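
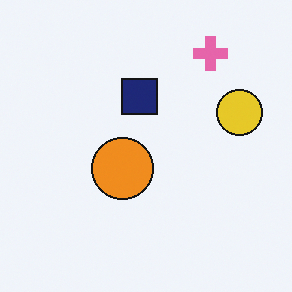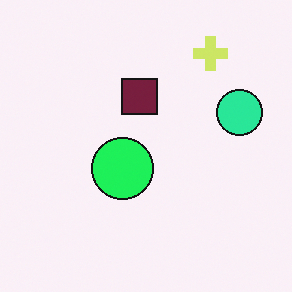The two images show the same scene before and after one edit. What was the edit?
The second image is the first hue-shifted by a moderate amount.

Every shape's color has rotated by the same amount around the hue wheel — a uniform hue shift.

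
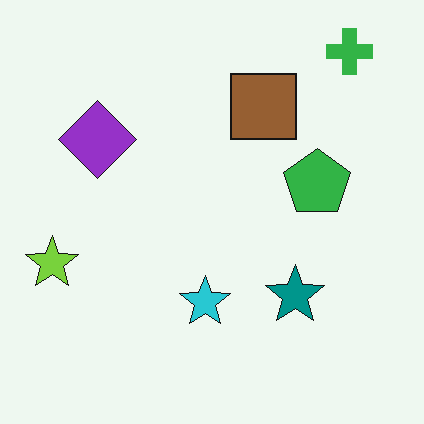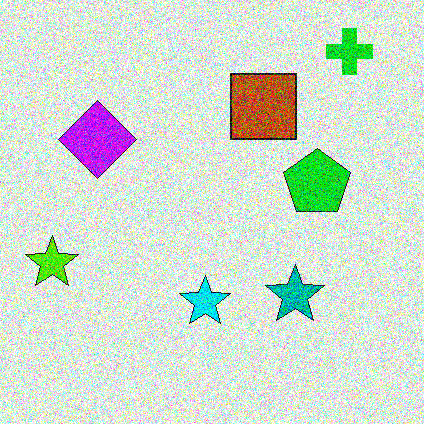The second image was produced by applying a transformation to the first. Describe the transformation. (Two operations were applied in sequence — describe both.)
The image was degraded with strong gaussian noise, then heavily oversaturated.

Random speckle covers the whole image, including the flat background. All colors are more vivid — a global saturation change.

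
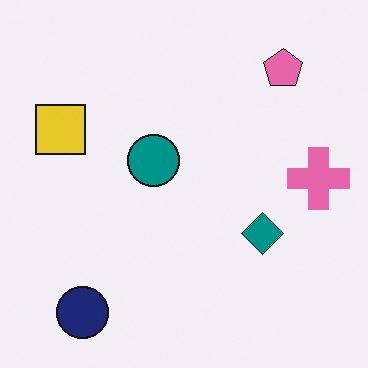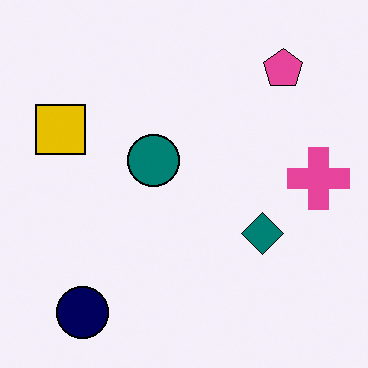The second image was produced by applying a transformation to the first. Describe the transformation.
The transformation is: given slightly increased contrast.

Tones are pushed away from mid-grey across the whole image — a global contrast change.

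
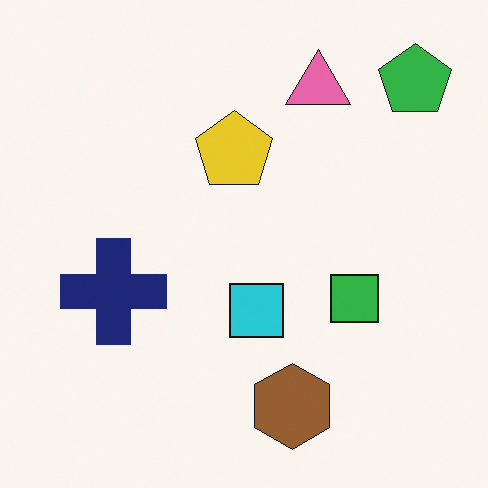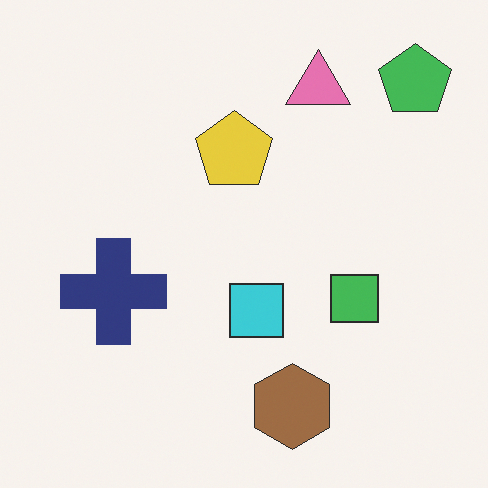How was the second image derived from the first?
The image was given slightly reduced contrast.

Tones are pushed toward mid-grey across the whole image — a global contrast change.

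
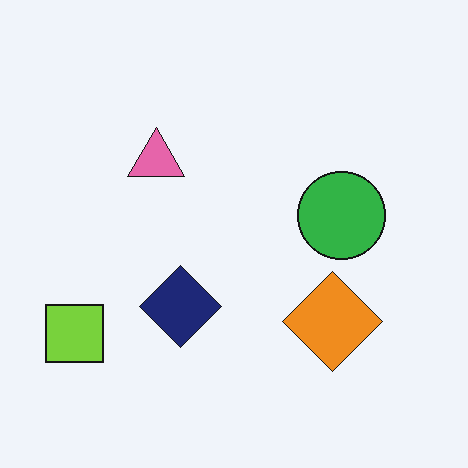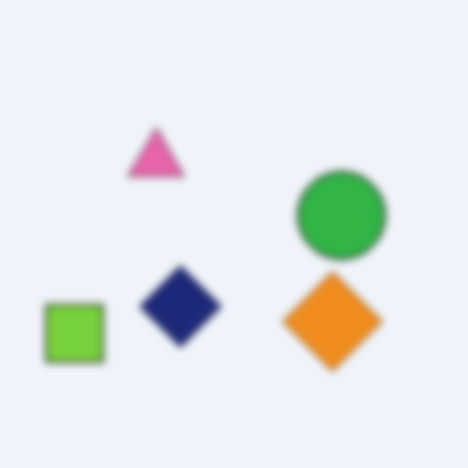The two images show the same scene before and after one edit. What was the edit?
It was moderately blurred.

Shape edges and outlines are uniformly softened across the whole image.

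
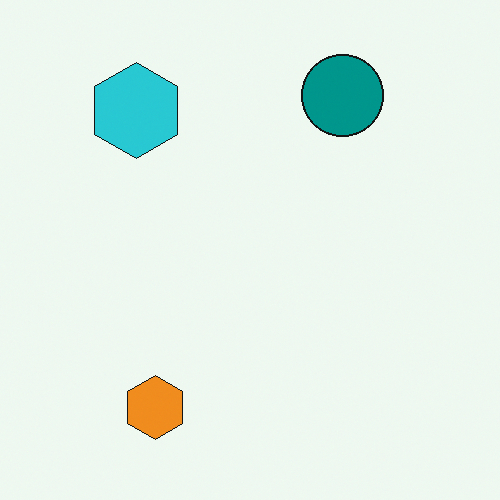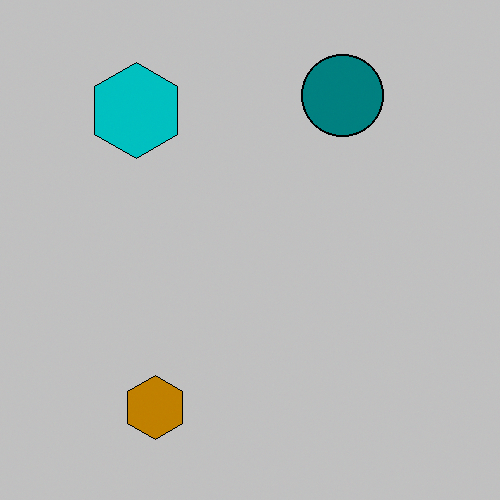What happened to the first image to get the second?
The transformation is: aggressively posterized.

Each flat color has snapped to a coarser quantized level — most visibly, the near-white background has dropped to a flat grey.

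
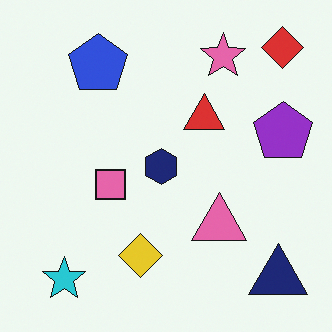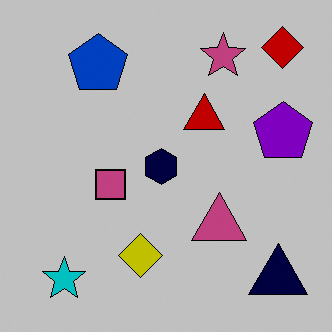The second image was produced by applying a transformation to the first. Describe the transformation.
Aggressively posterized.

Each flat color has snapped to a coarser quantized level — most visibly, the near-white background has dropped to a flat grey.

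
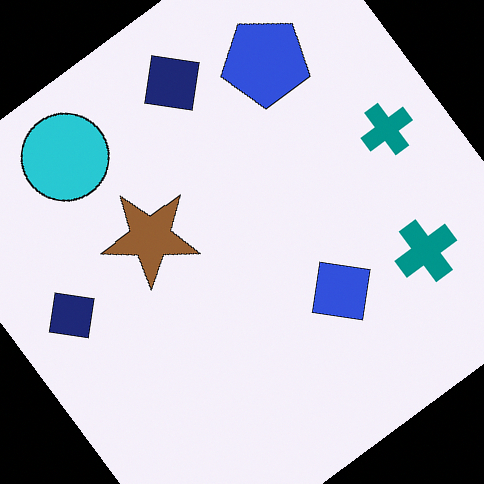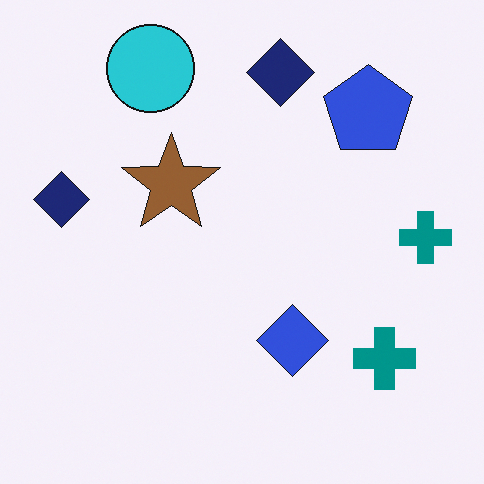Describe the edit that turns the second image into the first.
It was rotated counter-clockwise by a large amount — several tens of degrees.

Every shape is tilted by the same angle and the image corners show triangular fill wedges — a whole-image rotation by a non-right angle.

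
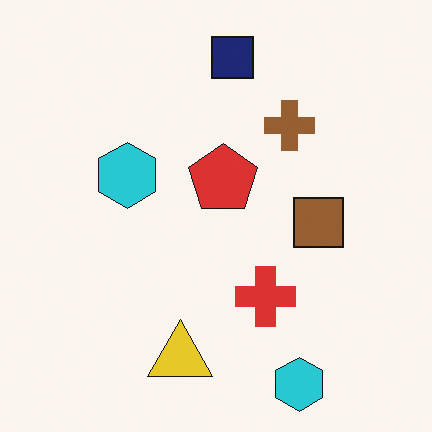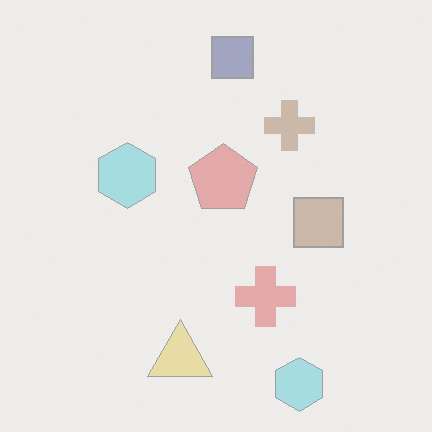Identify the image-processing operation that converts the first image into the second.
It was washed out (contrast reduced).

Tones are pushed toward mid-grey across the whole image — a global contrast change.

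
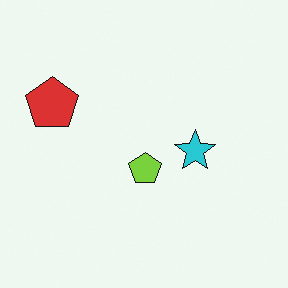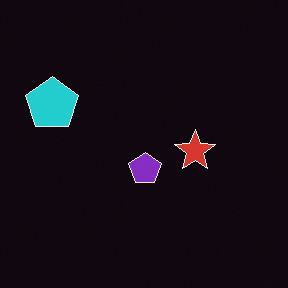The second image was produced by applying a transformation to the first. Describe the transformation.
The second image is the first color-inverted (negative).

The light background has become dark and every shape's color is its complement — a photographic negative.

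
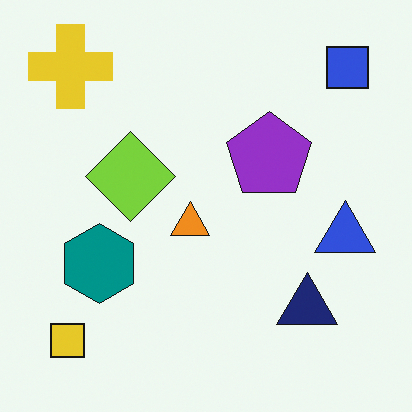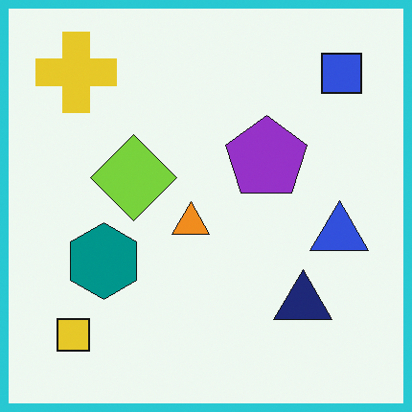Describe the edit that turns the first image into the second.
It was framed with a cyan border.

A solid cyan frame runs around the edge of the second image, with the content slightly shrunk inside it.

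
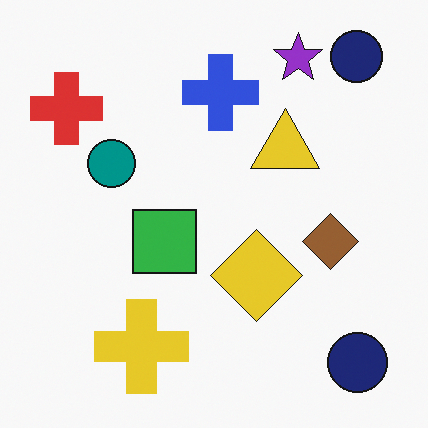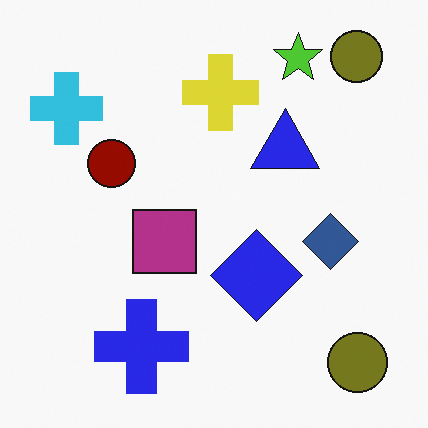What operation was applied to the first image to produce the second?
The second image is the first hue-shifted through roughly half the color wheel.

Every shape's color has rotated by the same amount around the hue wheel — a uniform hue shift.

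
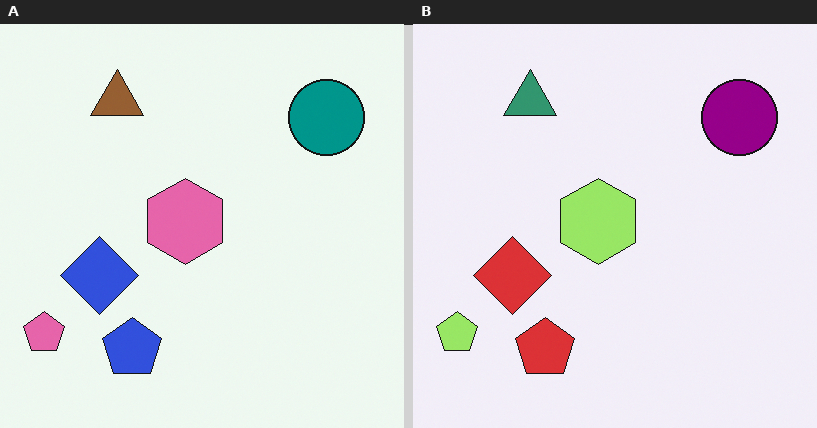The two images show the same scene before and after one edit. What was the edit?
Hue-shifted by a moderate amount.

Every shape's color has rotated by the same amount around the hue wheel — a uniform hue shift.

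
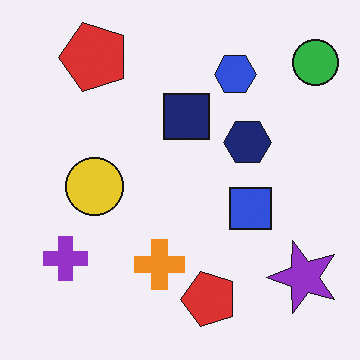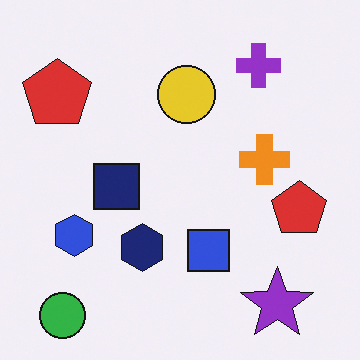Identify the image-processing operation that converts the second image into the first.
The first image is the second transposed (reflected across the top-left ↔ bottom-right diagonal).

Shapes have swapped their row and column positions — what was in the top-right is now in the bottom-left — a diagonal reflection.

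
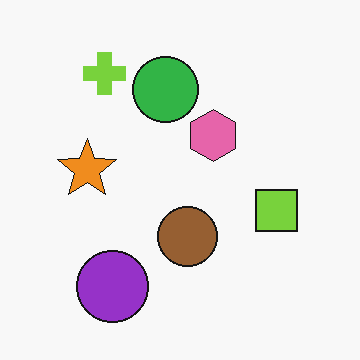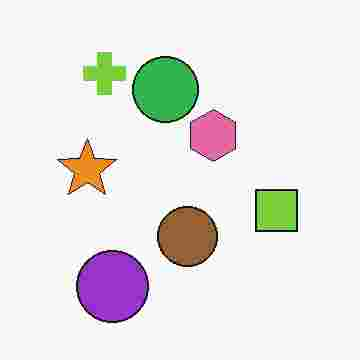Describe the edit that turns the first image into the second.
This is the original image heavily JPEG-compressed with obvious blocking artifacts.

Blocky 8×8 compression artifacts appear around shape edges and the flat background shows ringing — characteristic JPEG degradation.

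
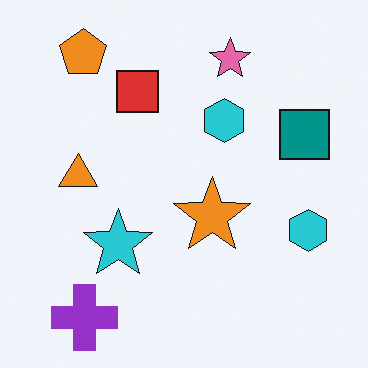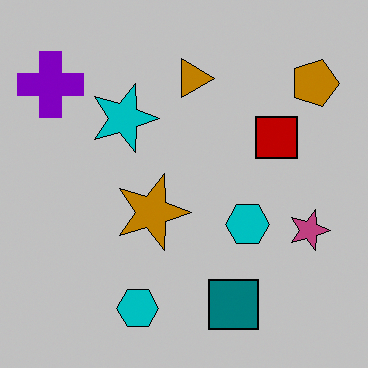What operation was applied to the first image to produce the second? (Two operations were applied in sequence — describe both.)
The image was aggressively posterized, then rotated 90° clockwise.

Each flat color has snapped to a coarser quantized level — most visibly, the near-white background has dropped to a flat grey. The purple cross sits in the bottom-left of the first image and the top-left of the second — consistent with a whole-image 90° clockwise rotation.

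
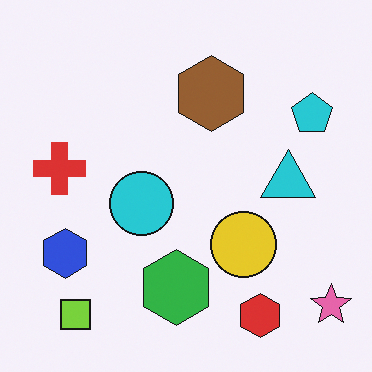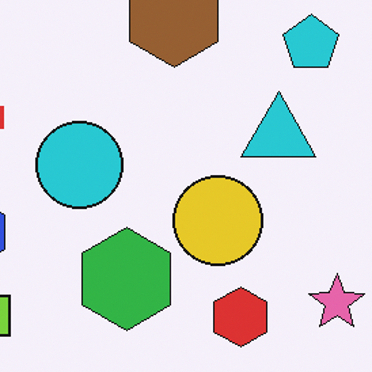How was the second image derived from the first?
It was cropped slightly and scaled back up.

The visible shapes are larger and the field of view is narrower; shapes near the original edges may be partly or wholly outside the frame — a crop-and-rescale.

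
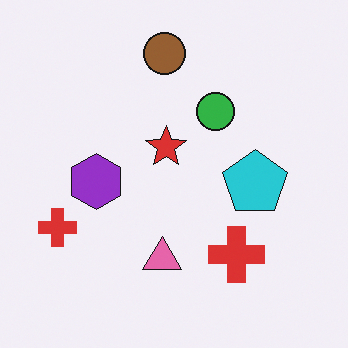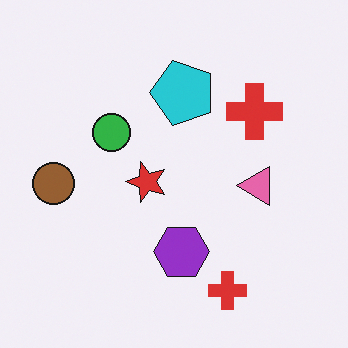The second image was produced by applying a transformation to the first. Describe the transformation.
The second image is the first rotated 90° counter-clockwise.

The brown circle sits in the top of the first image and the left of the second — consistent with a whole-image 90° counter-clockwise rotation.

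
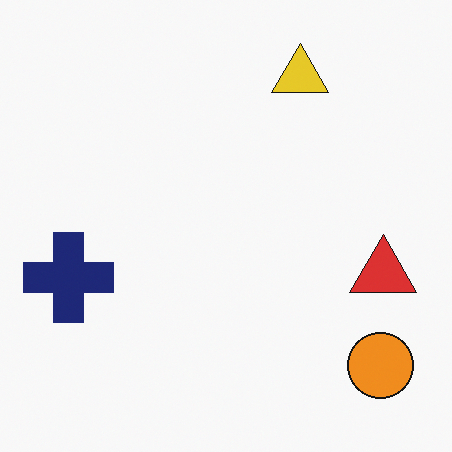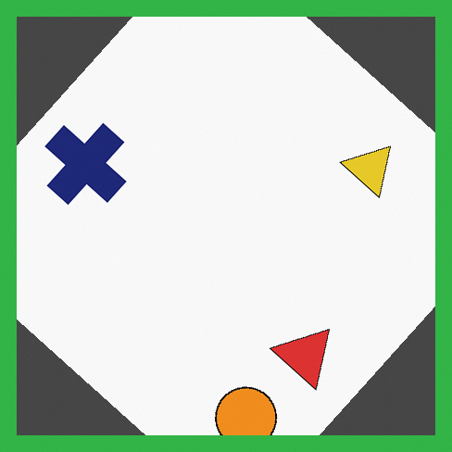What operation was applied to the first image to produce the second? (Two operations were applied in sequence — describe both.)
It was rotated clockwise by a large amount — several tens of degrees, then framed with a green border.

Every shape is tilted by the same angle and the image corners show triangular fill wedges — a whole-image rotation by a non-right angle. A solid green frame runs around the edge of the second image, with the content slightly shrunk inside it.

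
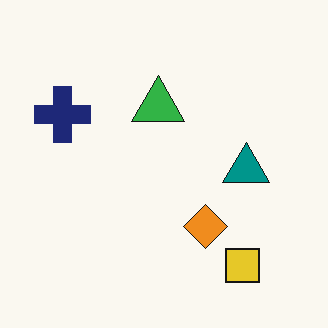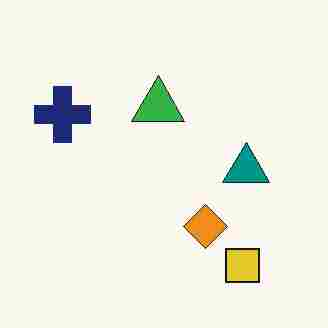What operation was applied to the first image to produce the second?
Heavily JPEG-compressed with obvious blocking artifacts.

Blocky 8×8 compression artifacts appear around shape edges and the flat background shows ringing — characteristic JPEG degradation.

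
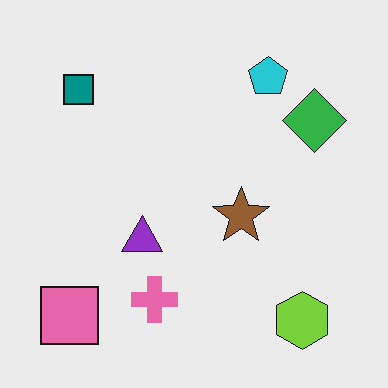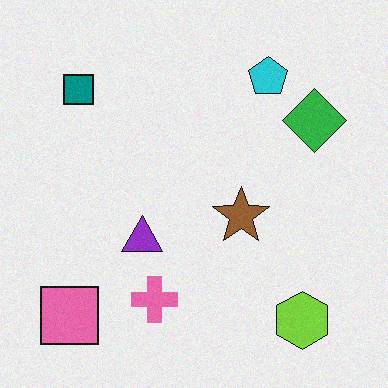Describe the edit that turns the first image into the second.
Degraded with a light layer of grain.

Random speckle covers the whole image, including the flat background.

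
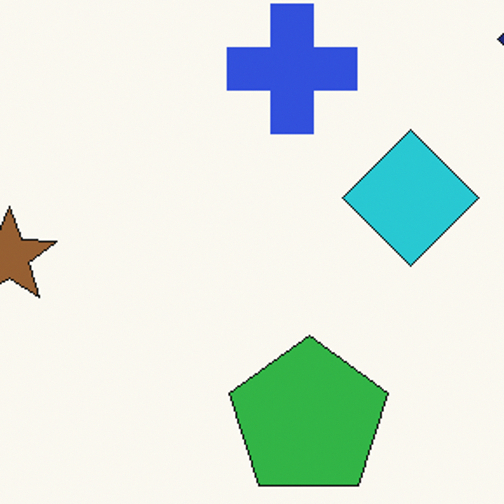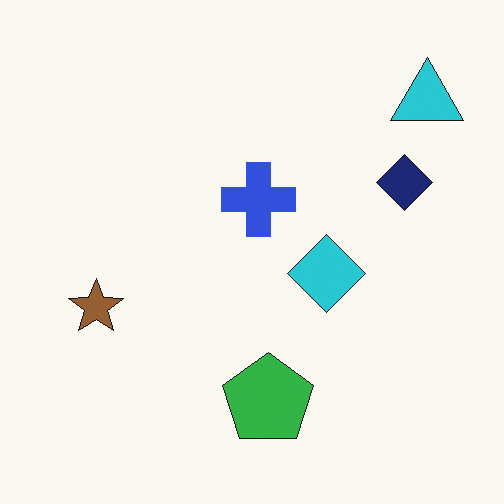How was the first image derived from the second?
Cropped tightly and scaled back up.

The visible shapes are larger and the field of view is narrower; shapes near the original edges may be partly or wholly outside the frame — a crop-and-rescale.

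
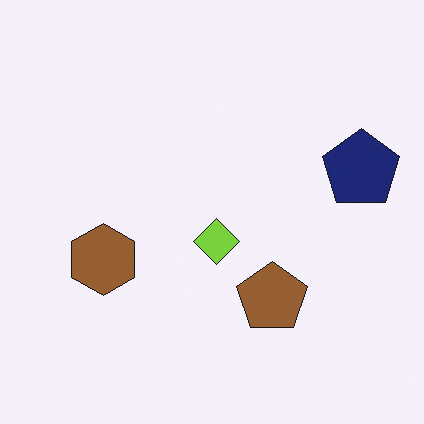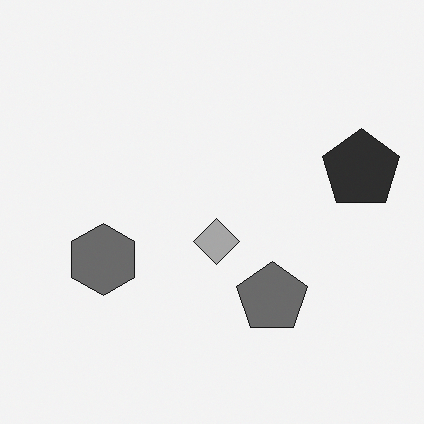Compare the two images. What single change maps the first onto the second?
This is the original image converted to grayscale.

All color is removed — every shape is now a shade of grey.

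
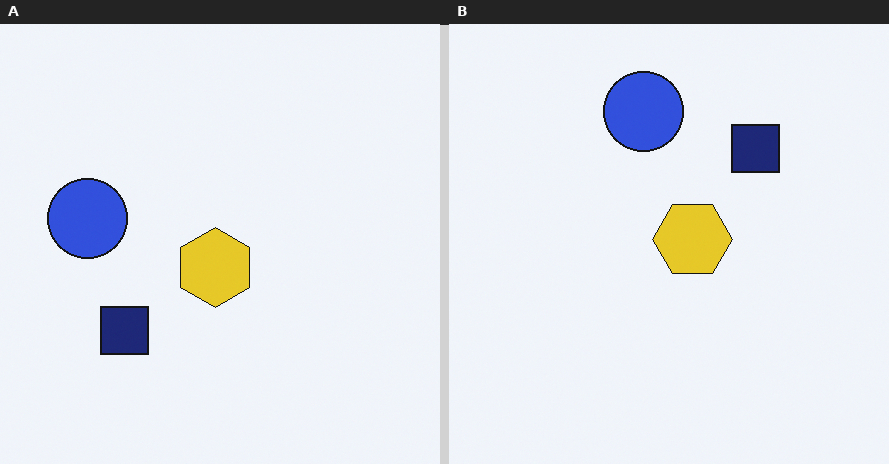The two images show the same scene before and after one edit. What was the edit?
The transformation is: transposed (reflected across the top-left ↔ bottom-right diagonal).

Shapes have swapped their row and column positions — what was in the top-right is now in the bottom-left — a diagonal reflection.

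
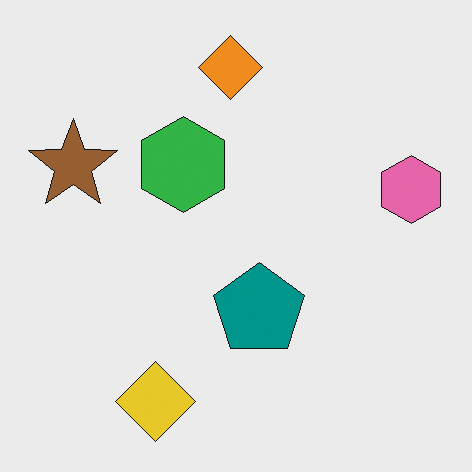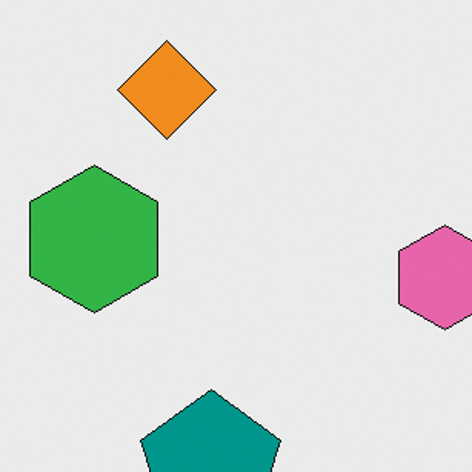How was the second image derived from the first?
Cropped slightly and scaled back up.

The visible shapes are larger and the field of view is narrower; shapes near the original edges may be partly or wholly outside the frame — a crop-and-rescale.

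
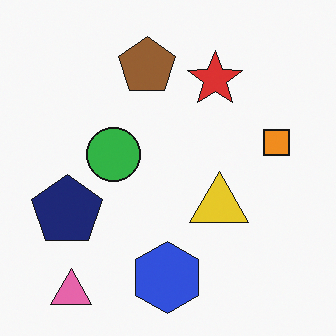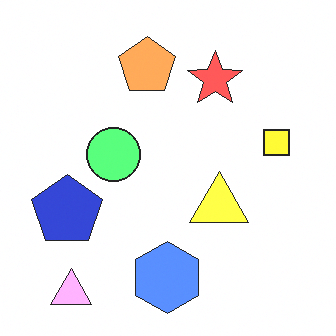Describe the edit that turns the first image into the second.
It was substantially brightened.

Every pixel — background and shapes alike — is uniformly brightened.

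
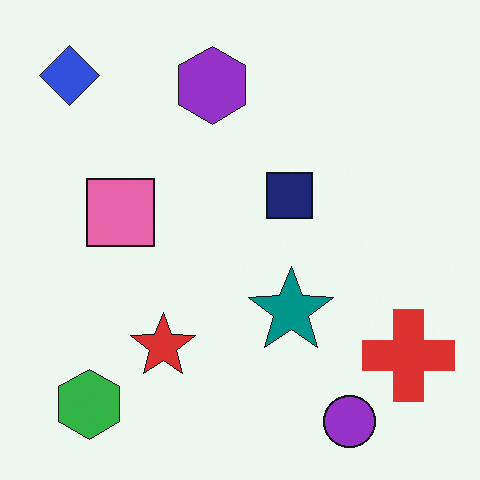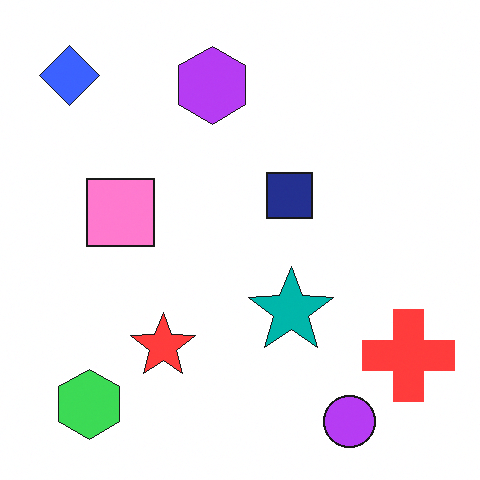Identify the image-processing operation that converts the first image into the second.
The image was brightened a little.

Every pixel — background and shapes alike — is uniformly brightened.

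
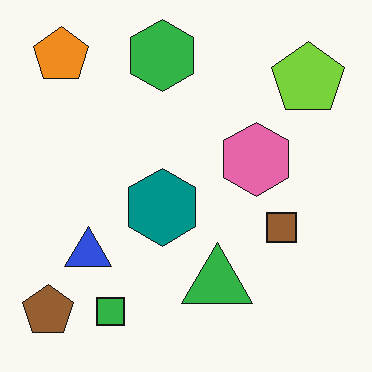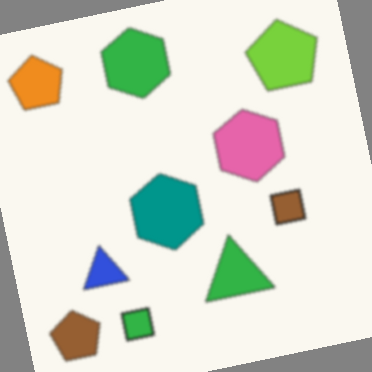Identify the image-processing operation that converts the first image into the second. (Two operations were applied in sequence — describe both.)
The second image is the first slightly softened, then rotated counter-clockwise by a slight angle.

Shape edges and outlines are uniformly softened across the whole image. Every shape is tilted by the same angle and the image corners show triangular fill wedges — a whole-image rotation by a non-right angle.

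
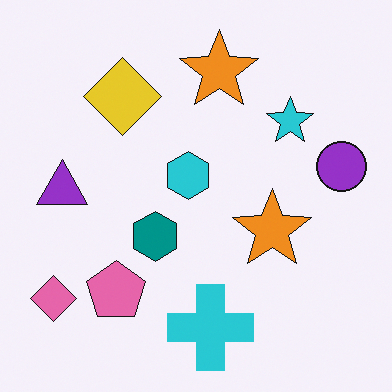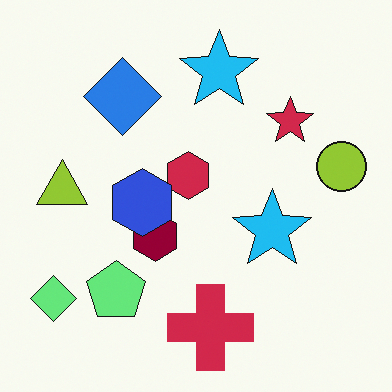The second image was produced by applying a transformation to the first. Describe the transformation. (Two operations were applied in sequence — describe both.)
It was hue-shifted through roughly half the color wheel, then overlaid with an additional blue hexagon.

Every shape's color has rotated by the same amount around the hue wheel — a uniform hue shift. A blue hexagon appears in the second image that is absent from the first.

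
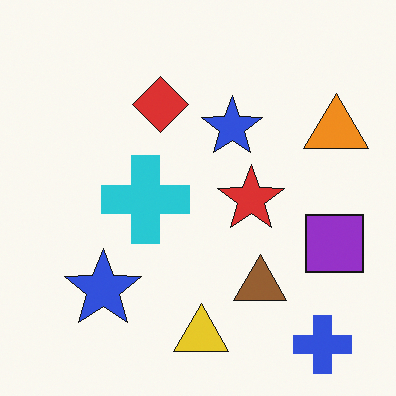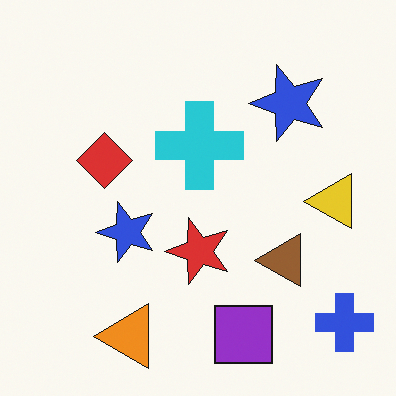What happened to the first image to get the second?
The image was transposed (reflected across the top-left ↔ bottom-right diagonal).

Shapes have swapped their row and column positions — what was in the top-right is now in the bottom-left — a diagonal reflection.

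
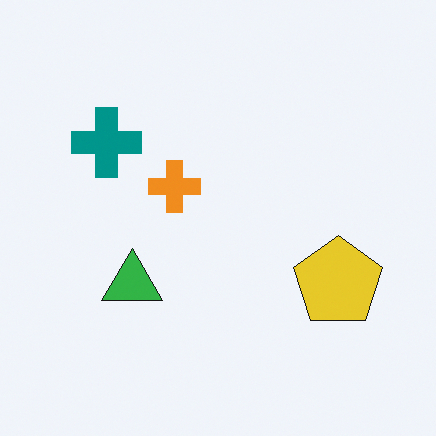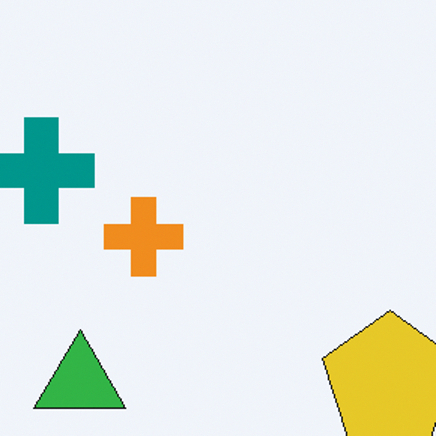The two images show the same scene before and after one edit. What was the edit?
Cropped slightly and scaled back up.

The visible shapes are larger and the field of view is narrower; shapes near the original edges may be partly or wholly outside the frame — a crop-and-rescale.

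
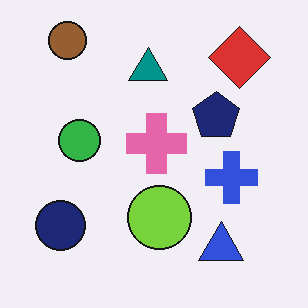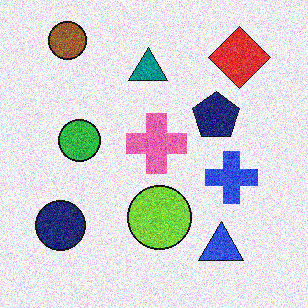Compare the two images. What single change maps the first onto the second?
The second image is the first degraded with moderate additive noise.

Random speckle covers the whole image, including the flat background.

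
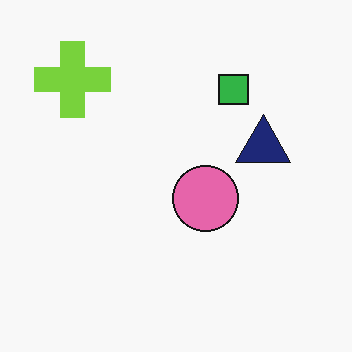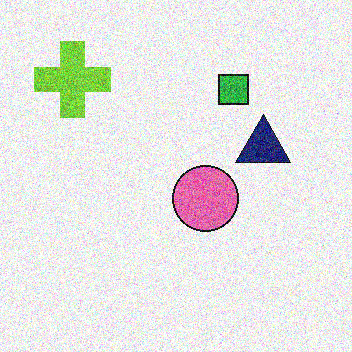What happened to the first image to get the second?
This is the original image degraded with a thick layer of grain.

Random speckle covers the whole image, including the flat background.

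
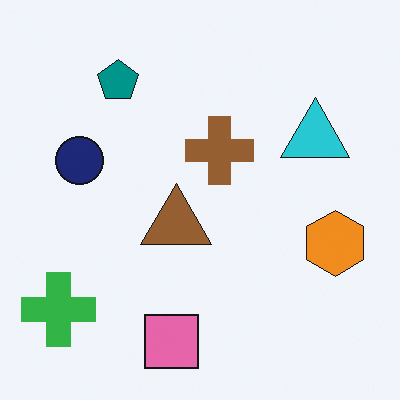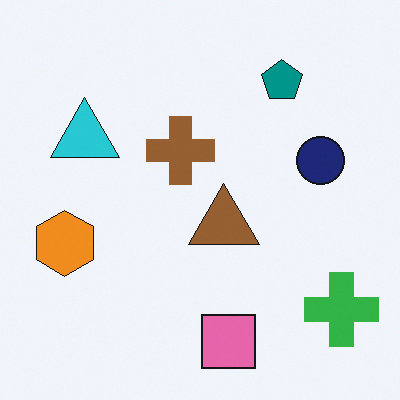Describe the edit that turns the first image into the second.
This is the original image flipped horizontally (left ↔ right).

The green cross is in the bottom-left of the first image and the bottom-right of the second — shapes on opposite sides of the vertical midline have swapped in a mirror flip.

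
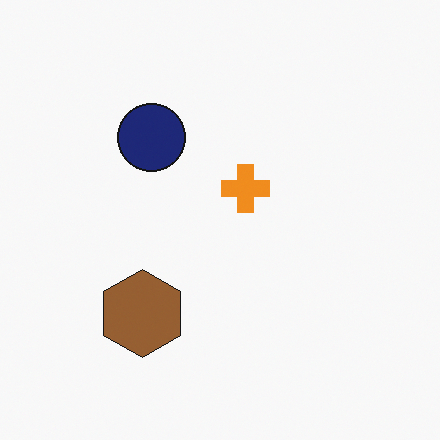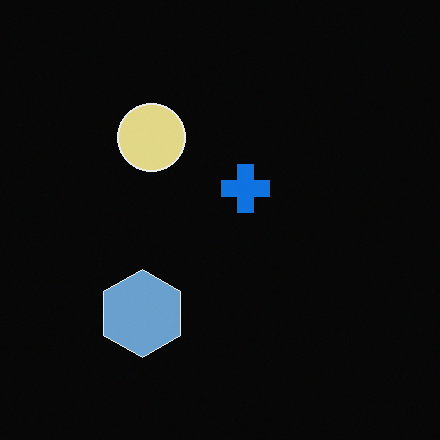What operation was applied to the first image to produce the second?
Color-inverted (negative).

The light background has become dark and every shape's color is its complement — a photographic negative.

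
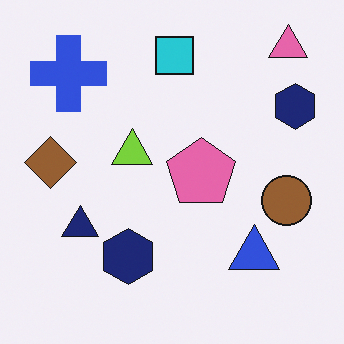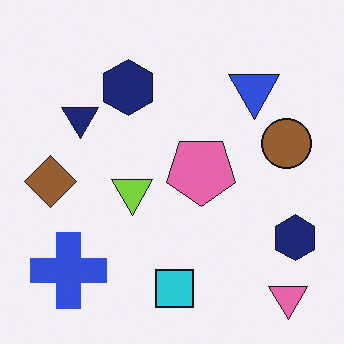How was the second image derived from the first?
It was flipped vertically (top ↔ bottom).

The pink triangle is in the top-right of the first image and the bottom-right of the second — shapes on opposite sides of the horizontal midline have swapped in a mirror flip.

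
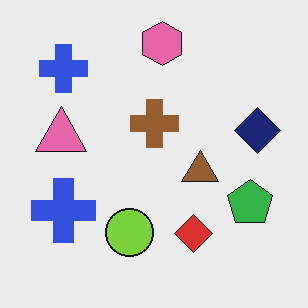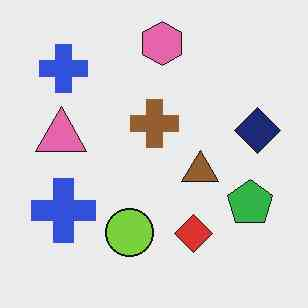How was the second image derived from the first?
JPEG-compressed with visible artifacts.

Blocky 8×8 compression artifacts appear around shape edges and the flat background shows ringing — characteristic JPEG degradation.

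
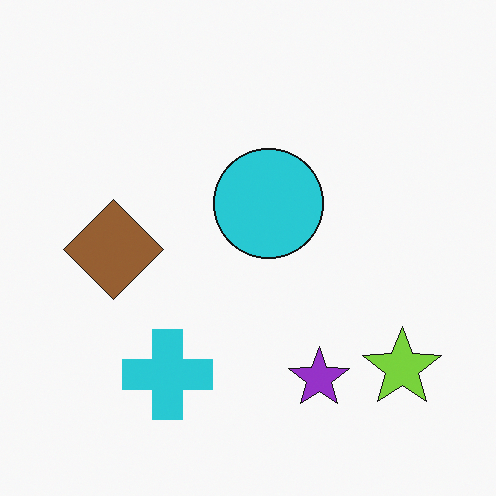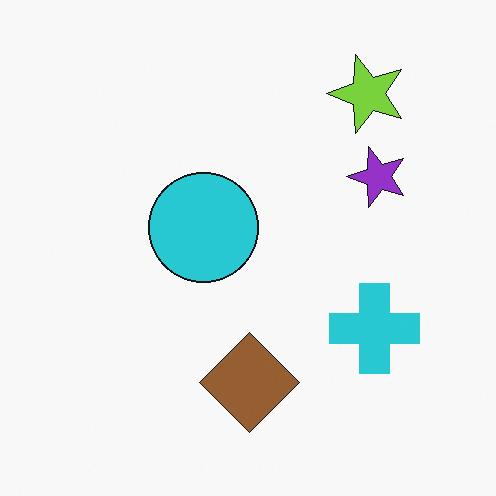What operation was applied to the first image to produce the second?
The second image is the first rotated 90° counter-clockwise.

The lime star sits in the bottom-right of the first image and the top-right of the second — consistent with a whole-image 90° counter-clockwise rotation.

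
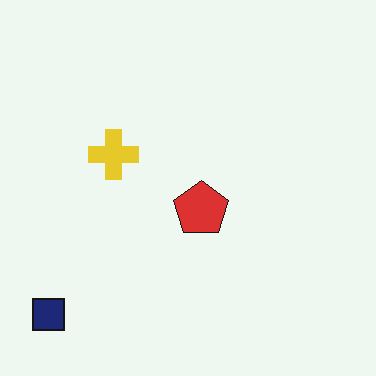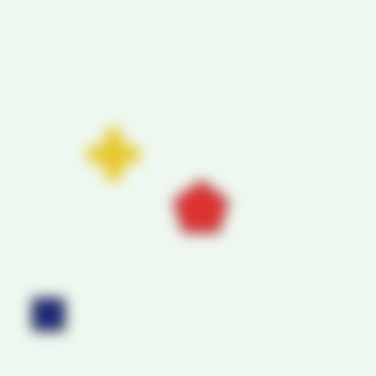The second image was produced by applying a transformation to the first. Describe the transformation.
This is the original image strongly gaussian-blurred.

Shape edges and outlines are uniformly softened across the whole image.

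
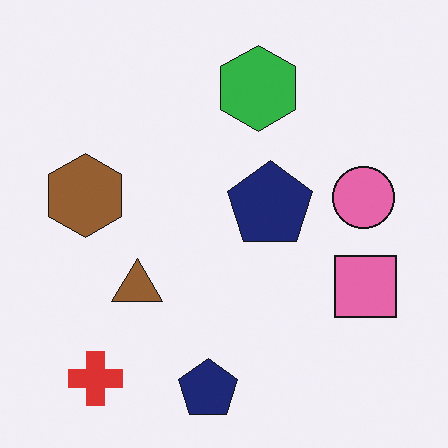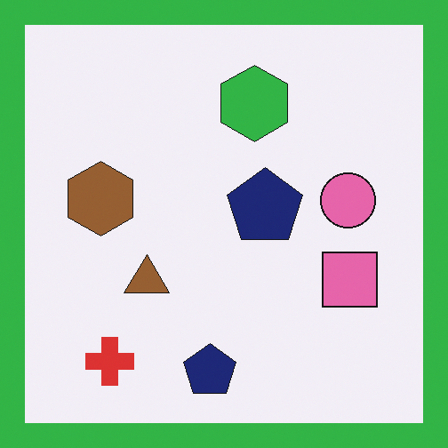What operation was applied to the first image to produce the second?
It was framed with a green border.

A solid green frame runs around the edge of the second image, with the content slightly shrunk inside it.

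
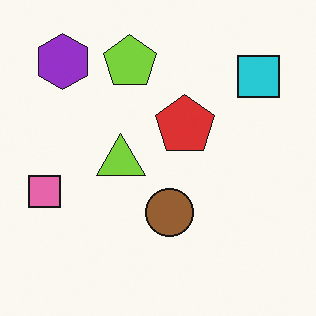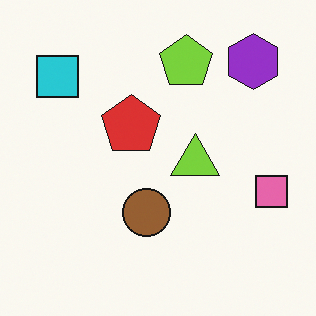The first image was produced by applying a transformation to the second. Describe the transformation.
It was flipped horizontally (left ↔ right).

The pink square is in the right of the second image and the left of the first — shapes on opposite sides of the vertical midline have swapped in a mirror flip.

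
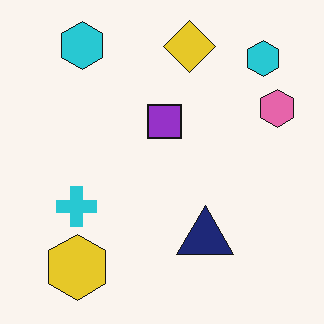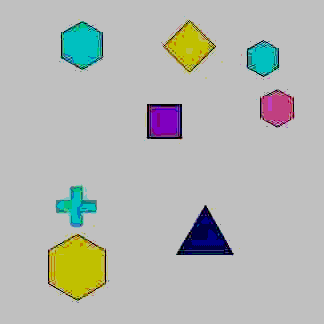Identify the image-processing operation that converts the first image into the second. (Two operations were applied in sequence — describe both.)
The image was degraded with heavy JPEG compression, then aggressively posterized.

Blocky 8×8 compression artifacts appear around shape edges and the flat background shows ringing — characteristic JPEG degradation. Each flat color has snapped to a coarser quantized level — most visibly, the near-white background has dropped to a flat grey.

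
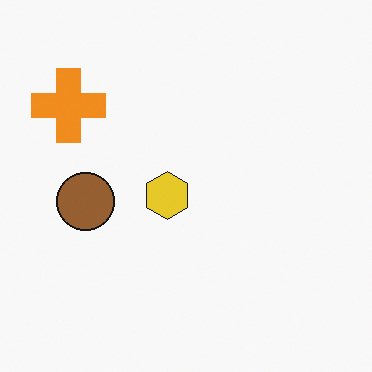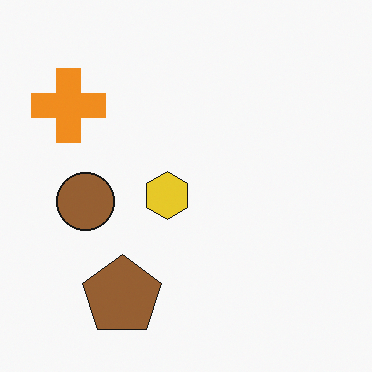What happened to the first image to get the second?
The image was overlaid with an additional brown pentagon.

A brown pentagon appears in the second image that is absent from the first.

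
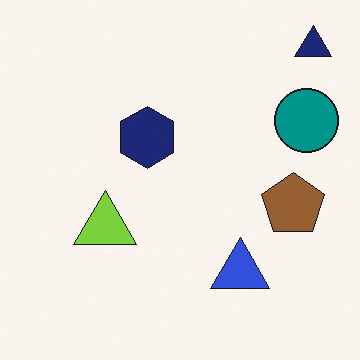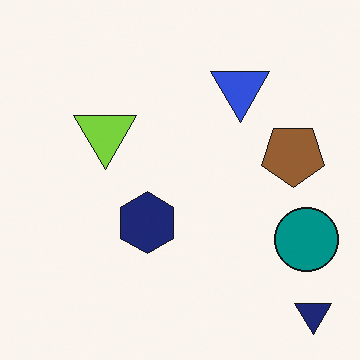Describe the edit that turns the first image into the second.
The transformation is: flipped vertically (top ↔ bottom).

The navy triangle is in the top-right of the first image and the bottom-right of the second — shapes on opposite sides of the horizontal midline have swapped in a mirror flip.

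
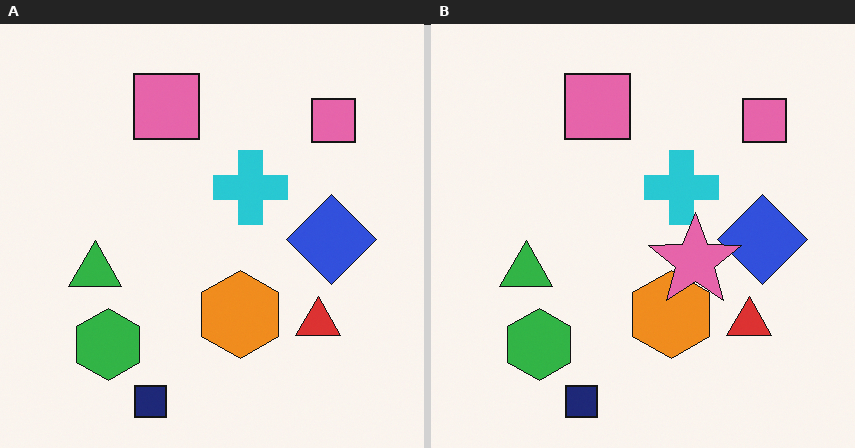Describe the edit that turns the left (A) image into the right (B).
The transformation is: overlaid with an additional pink star.

A pink star appears in the right (B) image that is absent from the left (A).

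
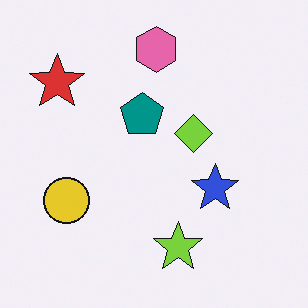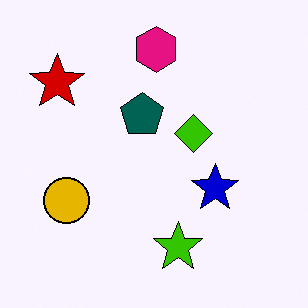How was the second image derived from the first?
The transformation is: boosted in contrast.

Tones are pushed away from mid-grey across the whole image — a global contrast change.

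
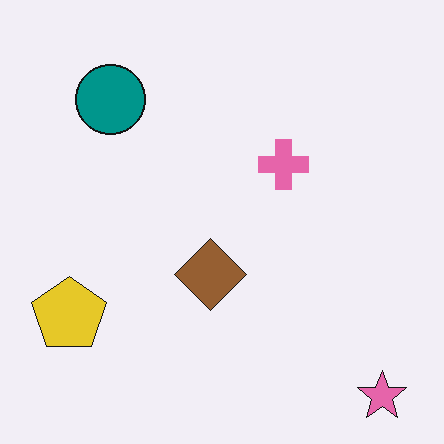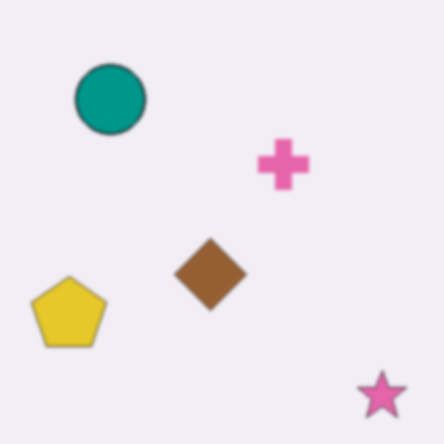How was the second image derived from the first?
The second image is the first given a subtle gaussian blur.

Shape edges and outlines are uniformly softened across the whole image.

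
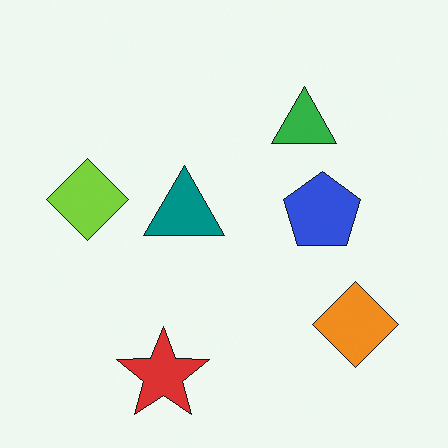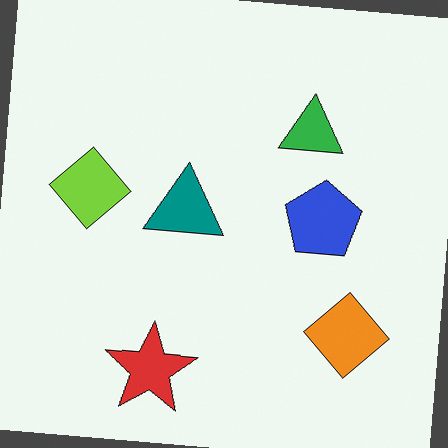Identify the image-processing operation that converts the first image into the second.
The image was rotated clockwise by a small amount.

Every shape is tilted by the same angle and the image corners show triangular fill wedges — a whole-image rotation by a non-right angle.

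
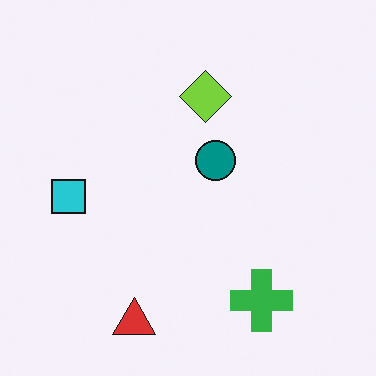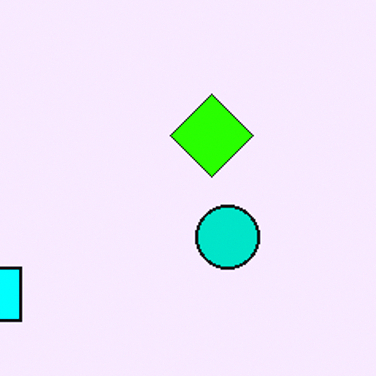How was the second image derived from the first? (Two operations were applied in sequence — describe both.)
The transformation is: cropped slightly and scaled back up, then heavily oversaturated.

The visible shapes are larger and the field of view is narrower; shapes near the original edges may be partly or wholly outside the frame — a crop-and-rescale. All colors are more vivid — a global saturation change.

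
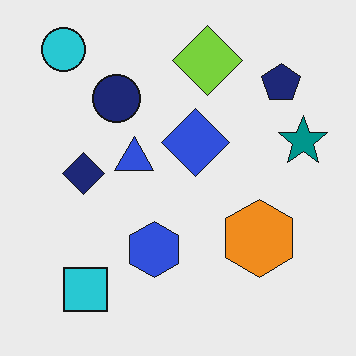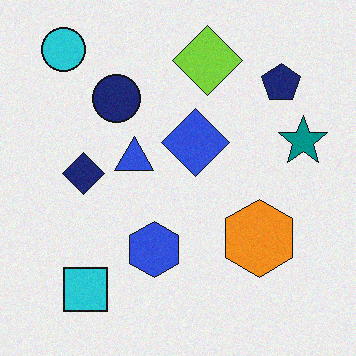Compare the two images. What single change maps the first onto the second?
The image was degraded with subtle gaussian noise.

Random speckle covers the whole image, including the flat background.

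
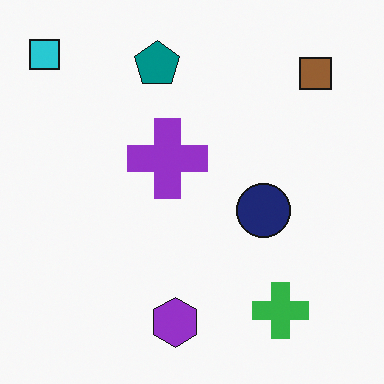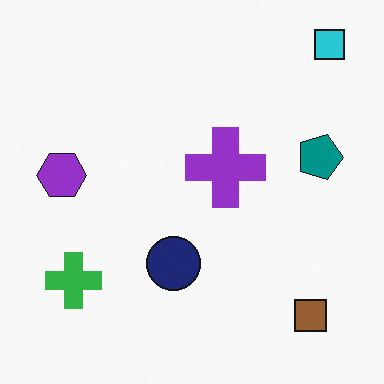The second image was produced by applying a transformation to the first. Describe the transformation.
The transformation is: rotated 90° clockwise.

The cyan square sits in the top-left of the first image and the top-right of the second — consistent with a whole-image 90° clockwise rotation.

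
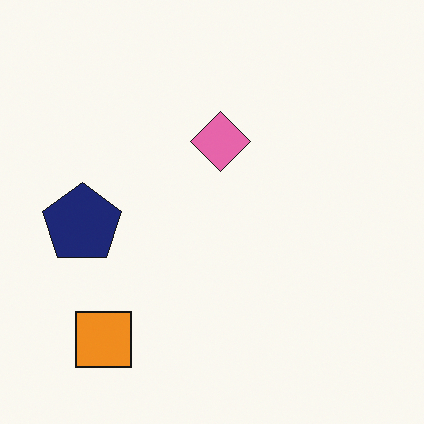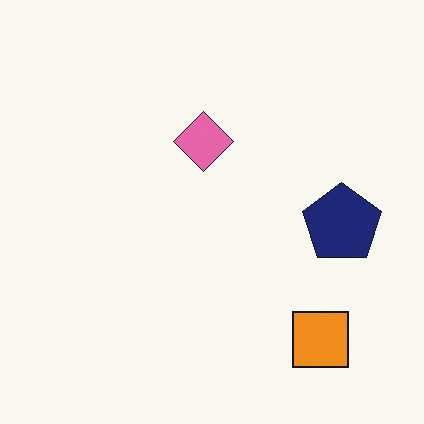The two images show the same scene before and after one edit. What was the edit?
The second image is the first flipped horizontally (left ↔ right).

The navy pentagon is in the left of the first image and the right of the second — shapes on opposite sides of the vertical midline have swapped in a mirror flip.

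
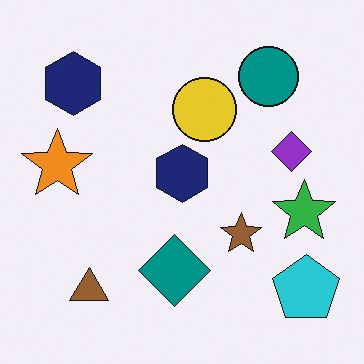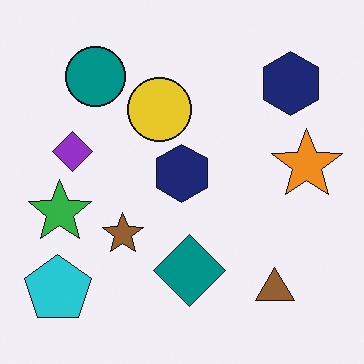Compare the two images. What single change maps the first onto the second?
It was flipped horizontally (left ↔ right).

The orange star is in the left of the first image and the right of the second — shapes on opposite sides of the vertical midline have swapped in a mirror flip.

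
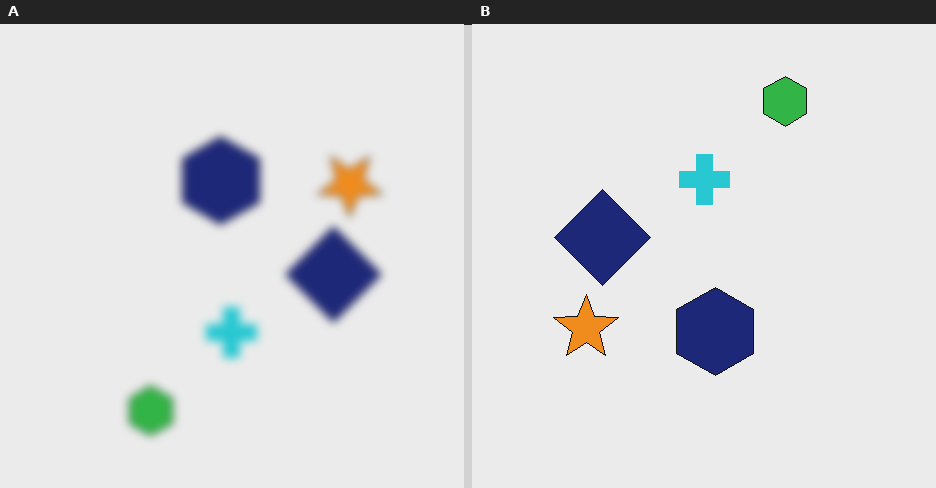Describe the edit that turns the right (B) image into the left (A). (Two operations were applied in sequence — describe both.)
Rotated 180°, then noticeably gaussian-blurred.

The green hexagon sits in the top-right of the right (B) image and the bottom-left of the left (A) — consistent with a whole-image 180° rotation. Shape edges and outlines are uniformly softened across the whole image.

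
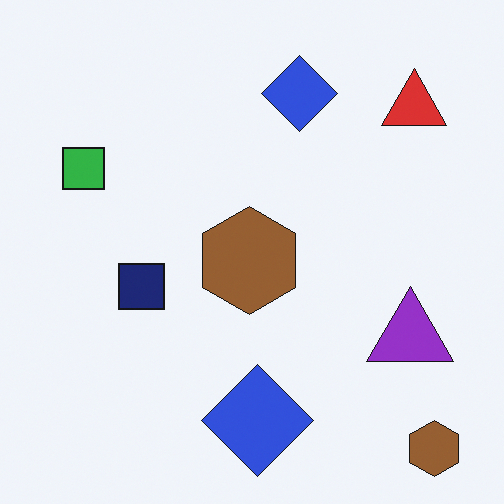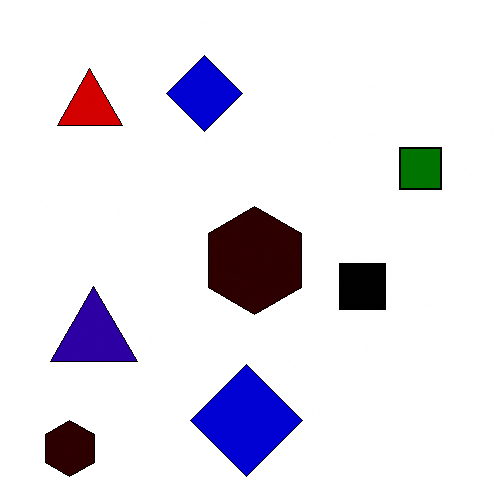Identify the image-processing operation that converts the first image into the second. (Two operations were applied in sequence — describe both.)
The image was given much higher contrast, then flipped horizontally (left ↔ right).

Tones are pushed away from mid-grey across the whole image — a global contrast change. The green square is in the left of the first image and the right of the second — shapes on opposite sides of the vertical midline have swapped in a mirror flip.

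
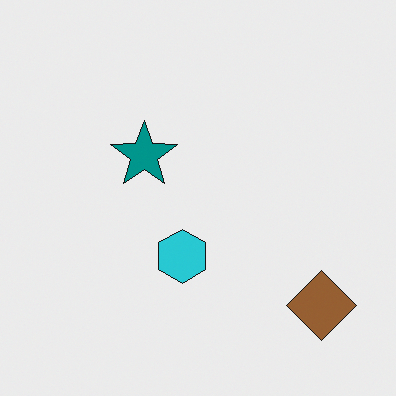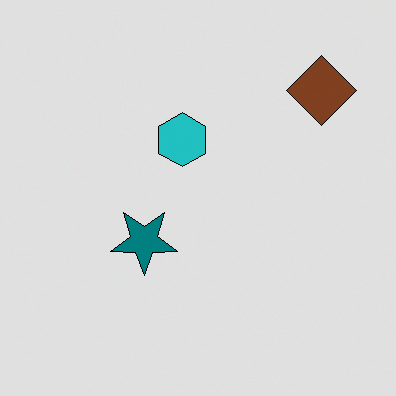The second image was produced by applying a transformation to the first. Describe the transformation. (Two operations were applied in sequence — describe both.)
The image was flipped vertically (top ↔ bottom), then moderately posterized.

The brown diamond is in the bottom-right of the first image and the top-right of the second — shapes on opposite sides of the horizontal midline have swapped in a mirror flip. Each flat color has snapped to a coarser quantized level — most visibly, the near-white background has dropped to a flat grey.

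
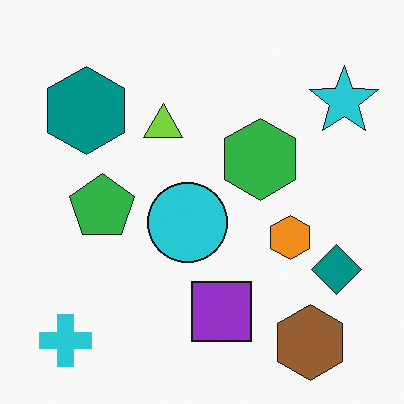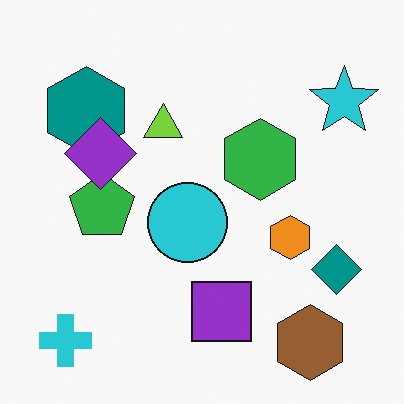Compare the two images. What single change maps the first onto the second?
The image was overlaid with an additional purple diamond.

A purple diamond appears in the second image that is absent from the first.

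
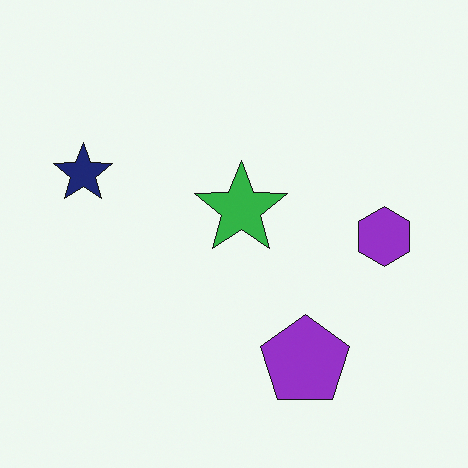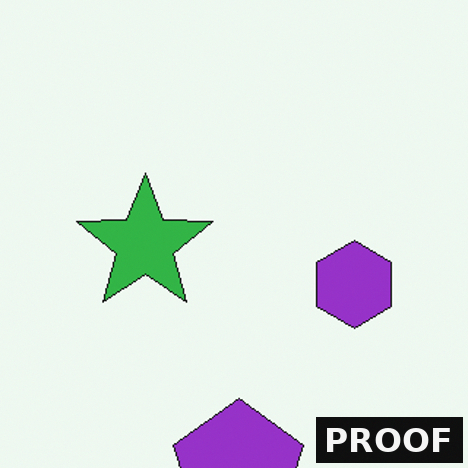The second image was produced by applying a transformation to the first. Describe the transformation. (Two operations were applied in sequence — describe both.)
It was cropped to a modestly smaller region and rescaled, then watermarked with the text "PROOF" in the lower-right corner.

The visible shapes are larger and the field of view is narrower; shapes near the original edges may be partly or wholly outside the frame — a crop-and-rescale. A dark label reading "PROOF" appears in the lower-right corner.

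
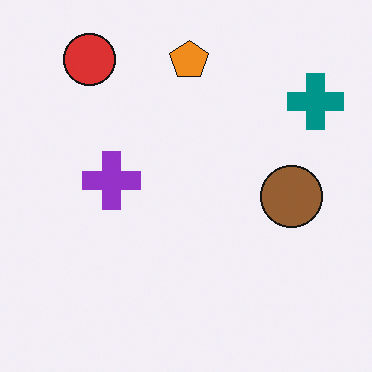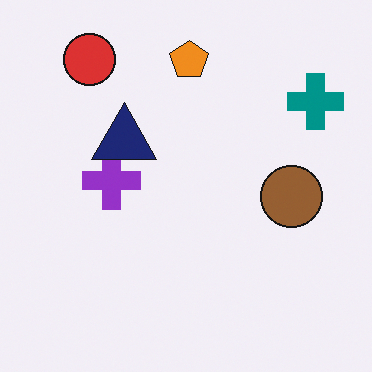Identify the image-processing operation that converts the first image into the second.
The second image is the first overlaid with an additional navy triangle.

A navy triangle appears in the second image that is absent from the first.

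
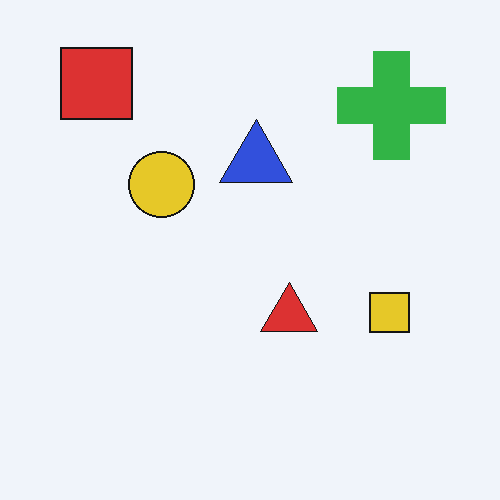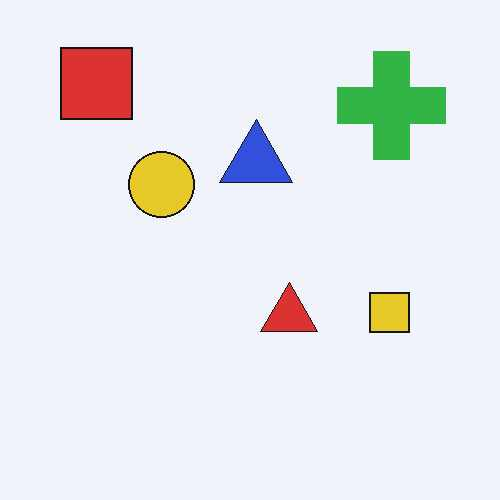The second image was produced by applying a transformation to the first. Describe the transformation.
The second image is the first given moderate JPEG compression.

Blocky 8×8 compression artifacts appear around shape edges and the flat background shows ringing — characteristic JPEG degradation.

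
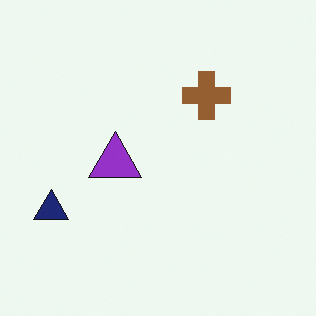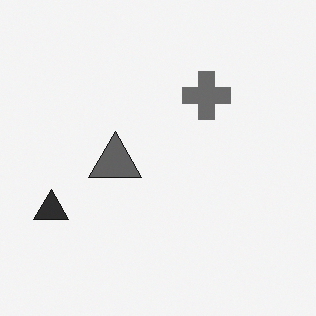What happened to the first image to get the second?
The second image is the first converted to grayscale.

All color is removed — every shape is now a shade of grey.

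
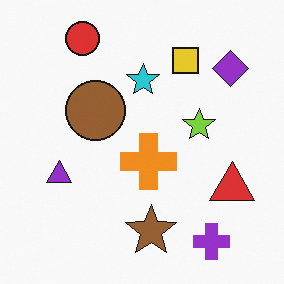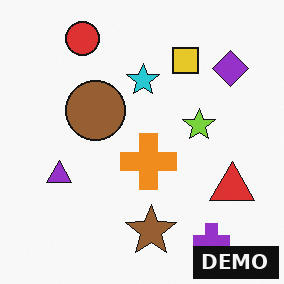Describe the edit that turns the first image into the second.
It was watermarked with the text "DEMO" in the lower-right corner.

A dark label reading "DEMO" appears in the lower-right corner.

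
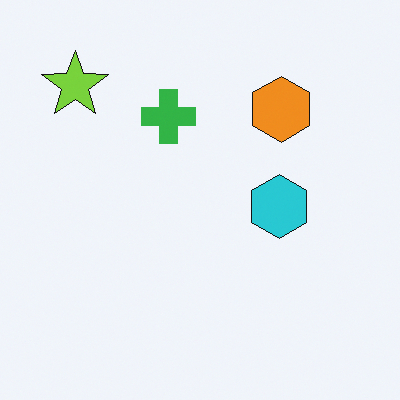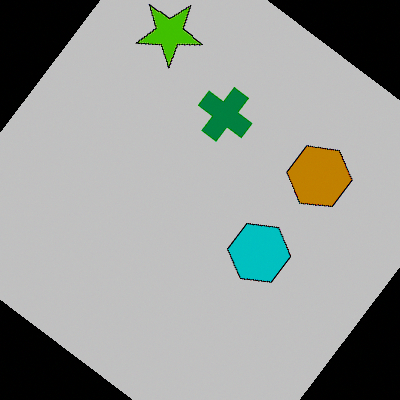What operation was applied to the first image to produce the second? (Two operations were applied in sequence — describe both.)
The second image is the first rotated clockwise by a large amount — several tens of degrees, then heavily posterized to just a handful of flat colors.

Every shape is tilted by the same angle and the image corners show triangular fill wedges — a whole-image rotation by a non-right angle. Each flat color has snapped to a coarser quantized level — most visibly, the near-white background has dropped to a flat grey.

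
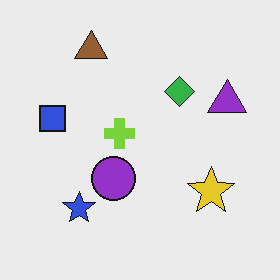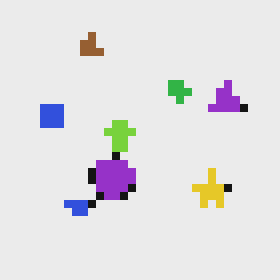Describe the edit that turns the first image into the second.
The second image is the first pixelated into visible square blocks.

Shapes are reduced to large square blocks; fine edges and outlines are lost — a downscale-then-upscale (mosaic) effect.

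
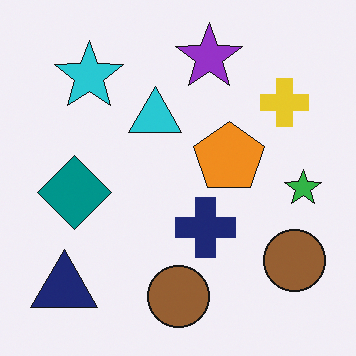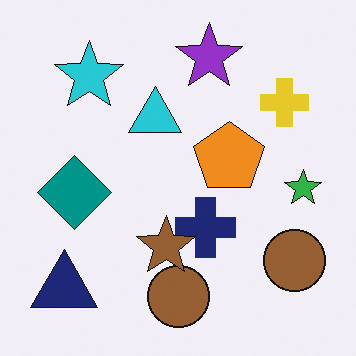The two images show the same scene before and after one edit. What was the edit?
The second image is the first overlaid with an additional brown star.

A brown star appears in the second image that is absent from the first.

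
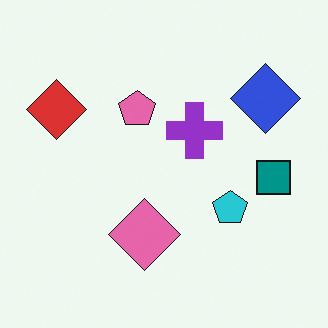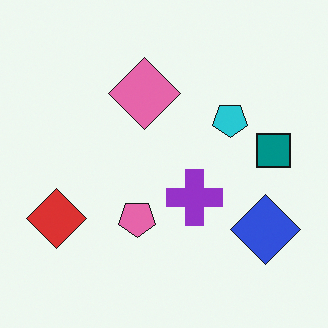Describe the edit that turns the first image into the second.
It was flipped vertically (top ↔ bottom).

The pink diamond is in the bottom of the first image and the top of the second — shapes on opposite sides of the horizontal midline have swapped in a mirror flip.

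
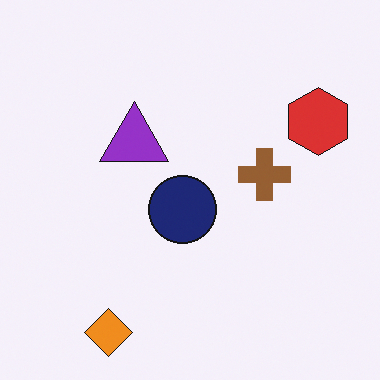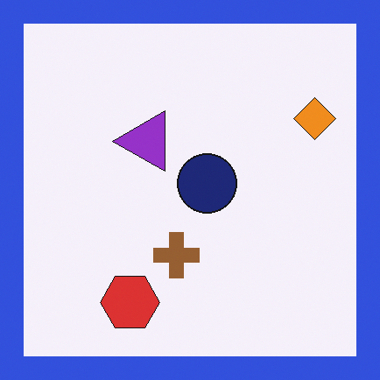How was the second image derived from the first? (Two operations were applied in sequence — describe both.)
Transposed (reflected across the top-left ↔ bottom-right diagonal), then framed with a blue border.

Shapes have swapped their row and column positions — what was in the top-right is now in the bottom-left — a diagonal reflection. A solid blue frame runs around the edge of the second image, with the content slightly shrunk inside it.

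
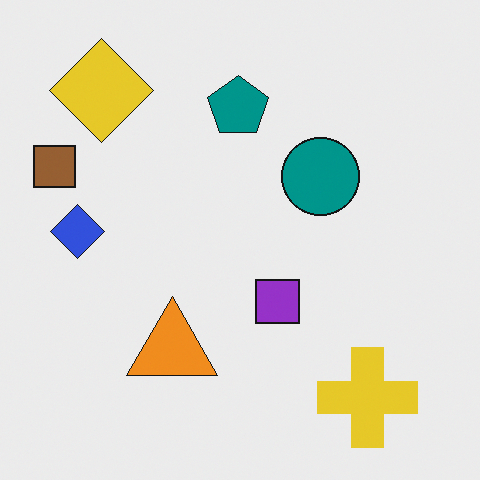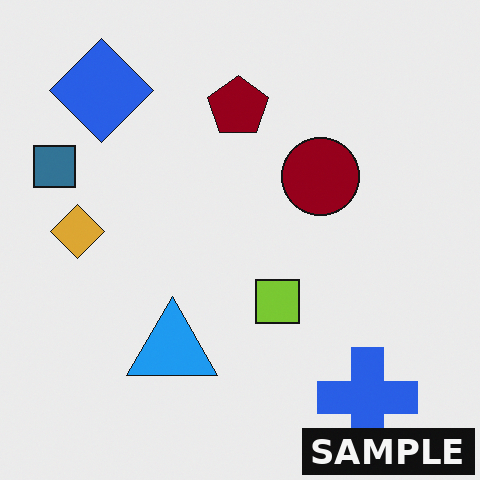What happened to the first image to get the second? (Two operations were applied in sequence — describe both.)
This is the original image hue-shifted through roughly half the color wheel, then watermarked with the text "SAMPLE" in the lower-right corner.

Every shape's color has rotated by the same amount around the hue wheel — a uniform hue shift. A dark label reading "SAMPLE" appears in the lower-right corner.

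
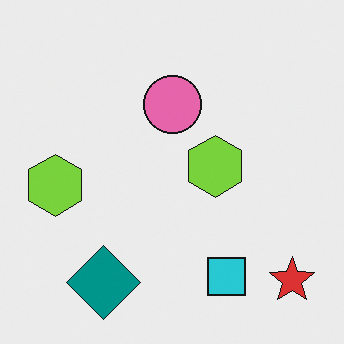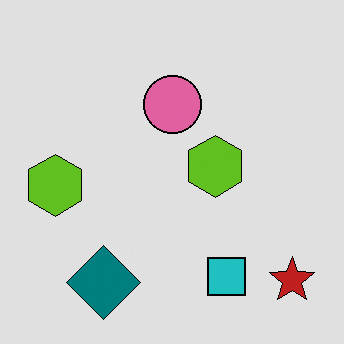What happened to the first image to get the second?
The transformation is: posterized to a reduced palette.

Each flat color has snapped to a coarser quantized level — most visibly, the near-white background has dropped to a flat grey.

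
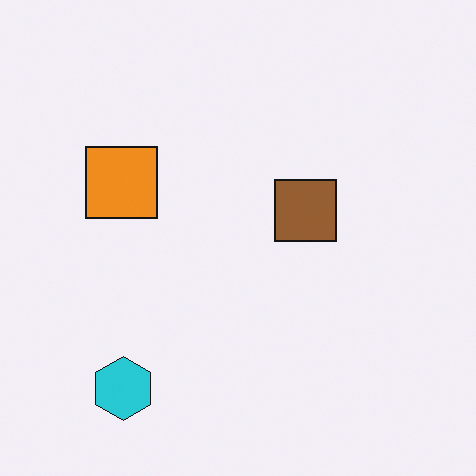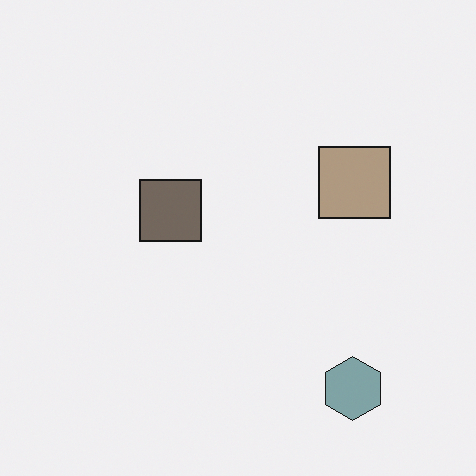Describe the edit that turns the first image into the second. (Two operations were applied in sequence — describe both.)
The transformation is: flipped horizontally (left ↔ right), then made much more muted (saturation change).

The orange square is in the left of the first image and the right of the second — shapes on opposite sides of the vertical midline have swapped in a mirror flip. All colors are more muted and greyish — a global saturation change.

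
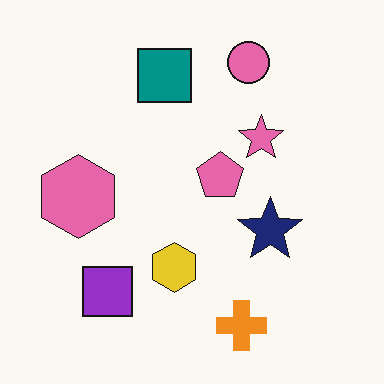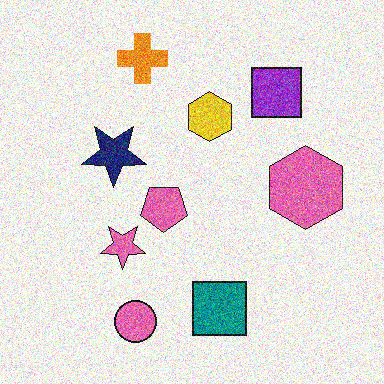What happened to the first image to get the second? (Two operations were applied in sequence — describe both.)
The image was rotated 180°, then degraded with heavy additive noise.

The orange cross sits in the bottom of the first image and the top of the second — consistent with a whole-image 180° rotation. Random speckle covers the whole image, including the flat background.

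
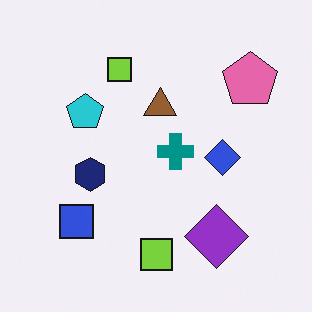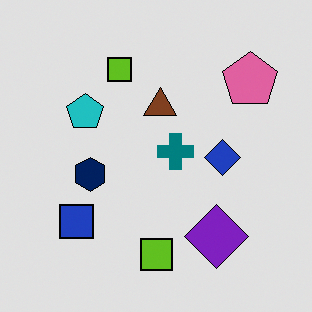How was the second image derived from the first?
Moderately posterized.

Each flat color has snapped to a coarser quantized level — most visibly, the near-white background has dropped to a flat grey.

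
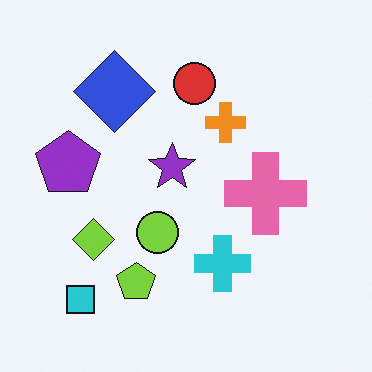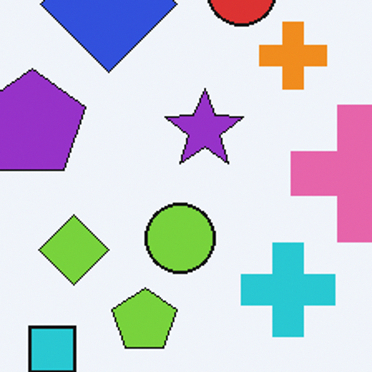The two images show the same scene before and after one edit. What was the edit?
This is the original image cropped to a noticeably smaller region and rescaled.

The visible shapes are larger and the field of view is narrower; shapes near the original edges may be partly or wholly outside the frame — a crop-and-rescale.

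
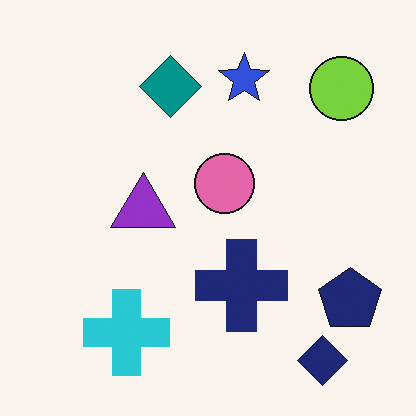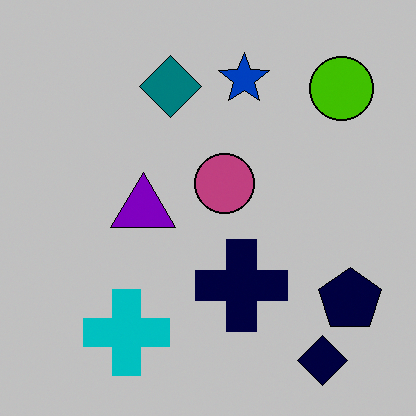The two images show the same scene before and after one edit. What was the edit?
The transformation is: heavily posterized to just a handful of flat colors.

Each flat color has snapped to a coarser quantized level — most visibly, the near-white background has dropped to a flat grey.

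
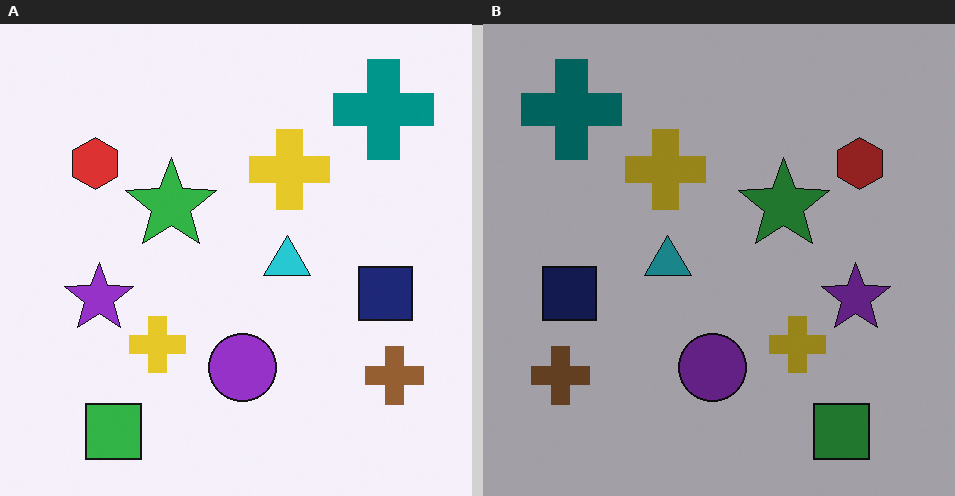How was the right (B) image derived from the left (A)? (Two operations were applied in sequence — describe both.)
This is the original image flipped horizontally (left ↔ right), then substantially darkened.

The brown cross is in the bottom-right of the left (A) image and the bottom-left of the right (B) — shapes on opposite sides of the vertical midline have swapped in a mirror flip. Every pixel — background and shapes alike — is uniformly darkened.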